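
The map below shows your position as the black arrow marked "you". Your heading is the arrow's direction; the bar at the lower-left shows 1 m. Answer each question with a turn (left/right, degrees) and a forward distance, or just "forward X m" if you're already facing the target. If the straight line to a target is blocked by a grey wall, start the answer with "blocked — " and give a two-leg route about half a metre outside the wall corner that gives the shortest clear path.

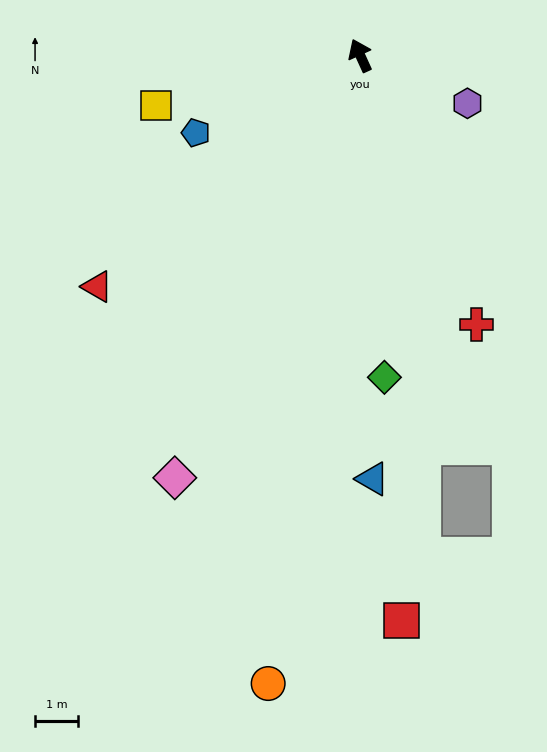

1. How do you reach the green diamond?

turn left 160°, forward 7.4 m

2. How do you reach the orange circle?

turn left 147°, forward 14.6 m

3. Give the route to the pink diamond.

turn left 132°, forward 10.6 m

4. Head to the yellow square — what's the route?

turn left 79°, forward 4.9 m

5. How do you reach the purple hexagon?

turn right 139°, forward 2.7 m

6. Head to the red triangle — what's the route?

turn left 107°, forward 8.1 m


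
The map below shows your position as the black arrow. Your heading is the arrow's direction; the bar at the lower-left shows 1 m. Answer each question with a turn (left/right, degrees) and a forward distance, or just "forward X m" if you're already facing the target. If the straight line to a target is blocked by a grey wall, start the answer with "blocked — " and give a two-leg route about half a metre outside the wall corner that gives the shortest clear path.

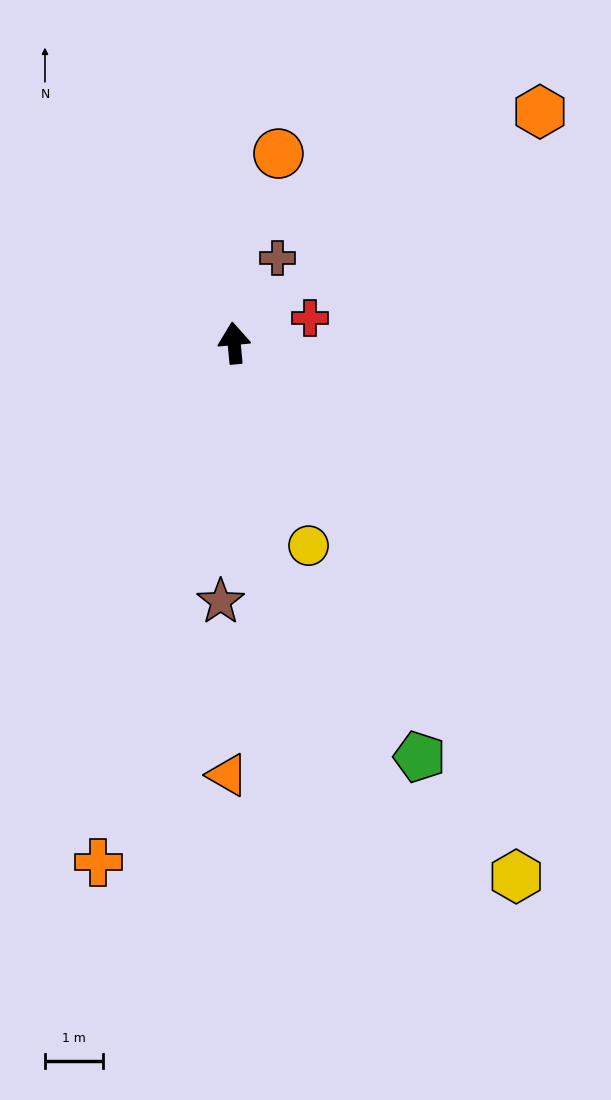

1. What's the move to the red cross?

turn right 77°, forward 1.4 m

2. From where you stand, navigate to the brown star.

turn left 172°, forward 4.4 m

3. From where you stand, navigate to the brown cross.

turn right 32°, forward 1.6 m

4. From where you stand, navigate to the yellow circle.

turn right 165°, forward 3.7 m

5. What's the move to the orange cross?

turn left 160°, forward 9.2 m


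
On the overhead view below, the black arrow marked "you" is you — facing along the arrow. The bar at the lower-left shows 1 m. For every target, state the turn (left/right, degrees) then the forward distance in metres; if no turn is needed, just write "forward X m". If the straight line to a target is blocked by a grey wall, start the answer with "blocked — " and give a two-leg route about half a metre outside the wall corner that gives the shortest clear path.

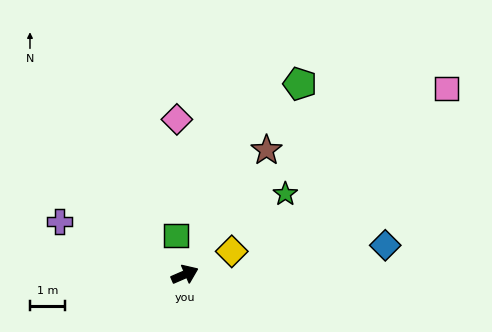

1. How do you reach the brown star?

turn left 33°, forward 4.2 m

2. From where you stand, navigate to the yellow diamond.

turn left 3°, forward 1.5 m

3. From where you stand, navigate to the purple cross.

turn left 134°, forward 3.9 m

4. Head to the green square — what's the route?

turn left 79°, forward 1.1 m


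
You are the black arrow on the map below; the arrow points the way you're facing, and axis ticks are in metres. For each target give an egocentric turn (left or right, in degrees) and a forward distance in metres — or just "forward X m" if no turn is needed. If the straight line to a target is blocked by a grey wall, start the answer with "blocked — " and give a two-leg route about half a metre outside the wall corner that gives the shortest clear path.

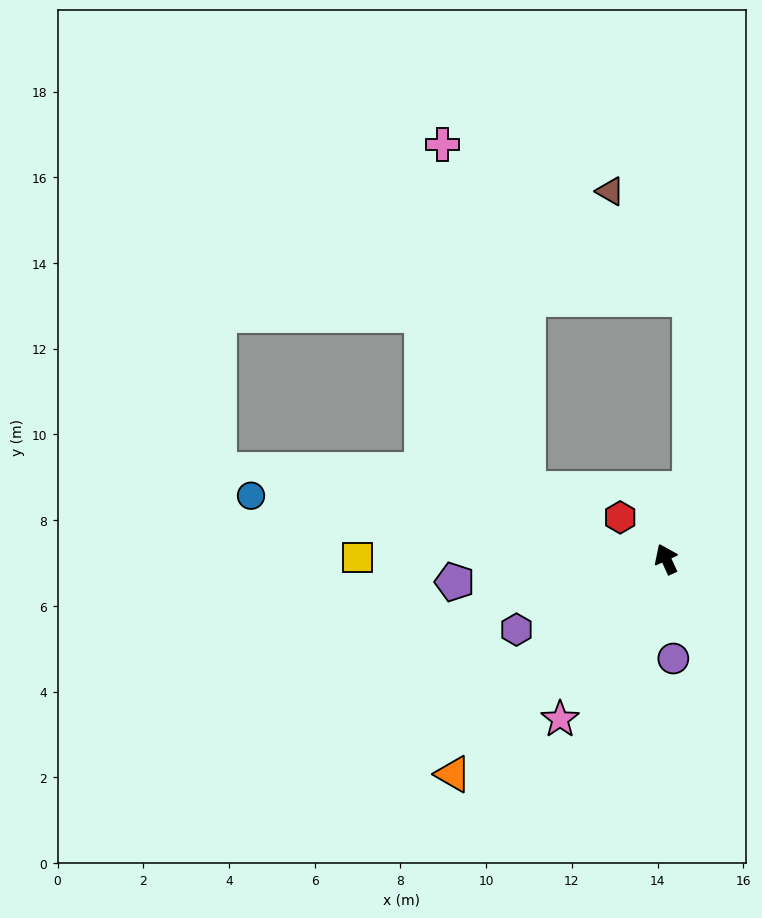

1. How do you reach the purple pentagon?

turn left 72°, forward 5.0 m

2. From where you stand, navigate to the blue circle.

turn left 57°, forward 9.8 m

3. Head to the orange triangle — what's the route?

turn left 111°, forward 7.1 m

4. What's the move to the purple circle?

turn left 160°, forward 2.3 m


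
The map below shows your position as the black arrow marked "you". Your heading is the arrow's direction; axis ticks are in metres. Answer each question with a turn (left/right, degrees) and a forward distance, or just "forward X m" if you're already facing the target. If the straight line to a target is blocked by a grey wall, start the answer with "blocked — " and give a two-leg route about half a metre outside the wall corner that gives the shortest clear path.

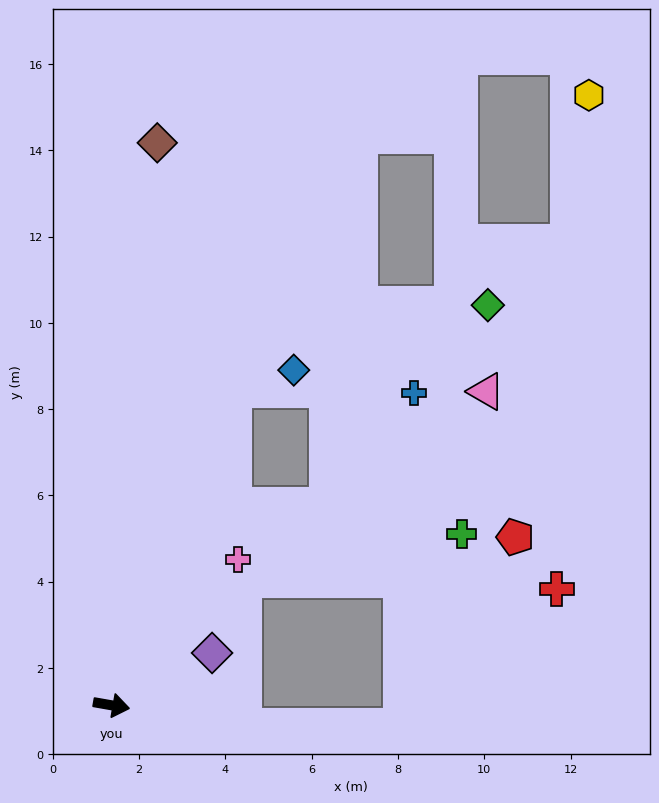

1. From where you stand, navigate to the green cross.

blocked — turn left 54°, forward 4.2 m, then turn right 32°, forward 5.2 m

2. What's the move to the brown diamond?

turn left 95°, forward 13.1 m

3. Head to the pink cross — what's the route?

turn left 59°, forward 4.5 m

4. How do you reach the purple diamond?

turn left 37°, forward 2.6 m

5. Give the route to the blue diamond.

blocked — turn left 79°, forward 7.8 m, then turn right 51°, forward 1.5 m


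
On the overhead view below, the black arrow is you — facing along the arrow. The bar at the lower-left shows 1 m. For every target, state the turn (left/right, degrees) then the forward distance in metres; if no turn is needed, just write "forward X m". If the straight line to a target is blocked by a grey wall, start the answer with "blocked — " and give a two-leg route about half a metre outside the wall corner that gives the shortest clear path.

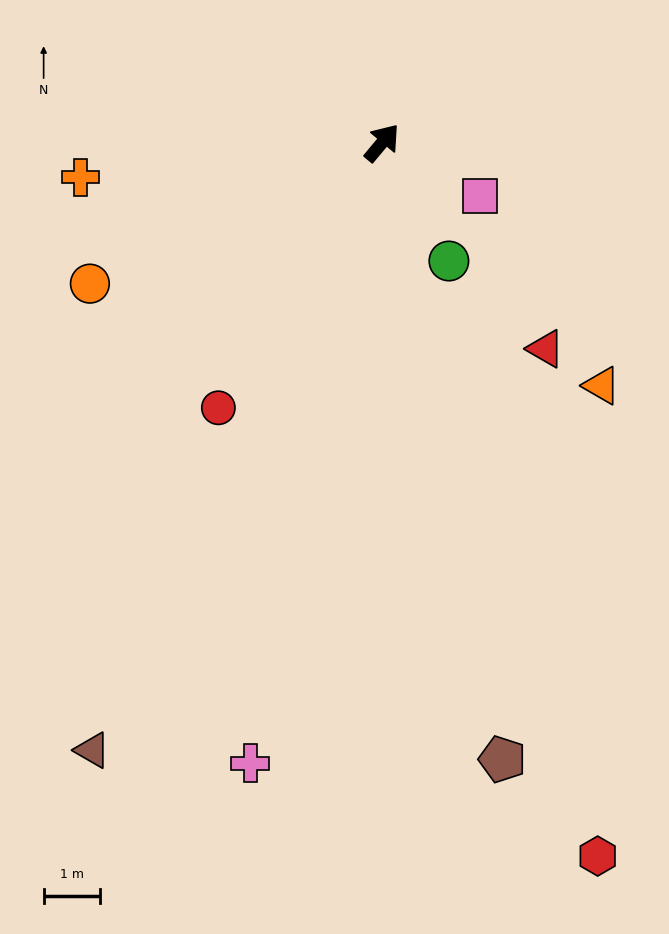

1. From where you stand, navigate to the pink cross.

turn right 152°, forward 11.3 m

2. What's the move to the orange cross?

turn left 136°, forward 5.4 m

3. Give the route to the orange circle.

turn left 156°, forward 5.8 m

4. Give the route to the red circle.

turn right 172°, forward 5.6 m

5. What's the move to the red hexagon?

turn right 123°, forward 13.3 m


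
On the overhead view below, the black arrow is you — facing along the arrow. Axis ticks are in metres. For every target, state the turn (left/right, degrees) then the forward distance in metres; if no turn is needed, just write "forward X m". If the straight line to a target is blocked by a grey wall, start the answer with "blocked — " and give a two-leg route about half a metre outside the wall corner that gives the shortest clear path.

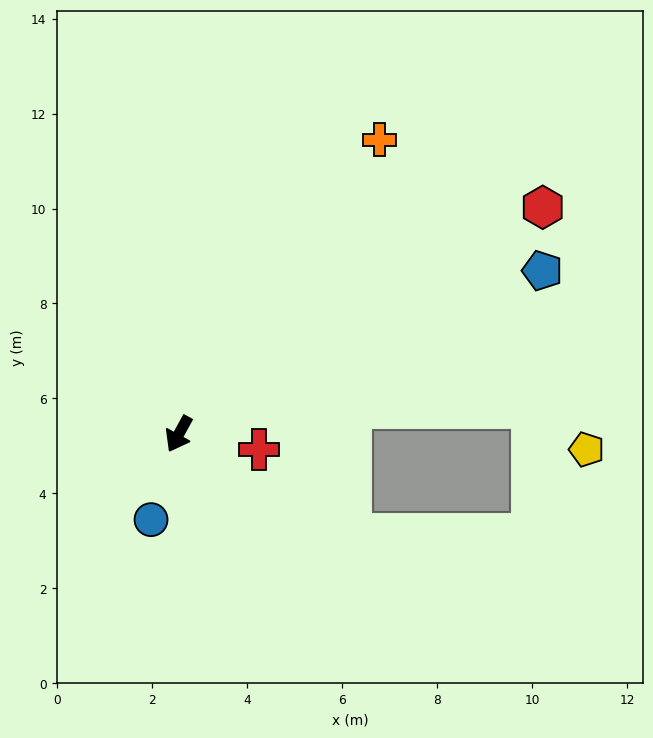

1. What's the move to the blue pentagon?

turn left 143°, forward 8.4 m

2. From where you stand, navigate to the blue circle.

turn left 11°, forward 1.9 m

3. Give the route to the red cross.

turn left 108°, forward 1.7 m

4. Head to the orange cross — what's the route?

turn left 174°, forward 7.5 m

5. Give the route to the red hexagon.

turn left 151°, forward 9.0 m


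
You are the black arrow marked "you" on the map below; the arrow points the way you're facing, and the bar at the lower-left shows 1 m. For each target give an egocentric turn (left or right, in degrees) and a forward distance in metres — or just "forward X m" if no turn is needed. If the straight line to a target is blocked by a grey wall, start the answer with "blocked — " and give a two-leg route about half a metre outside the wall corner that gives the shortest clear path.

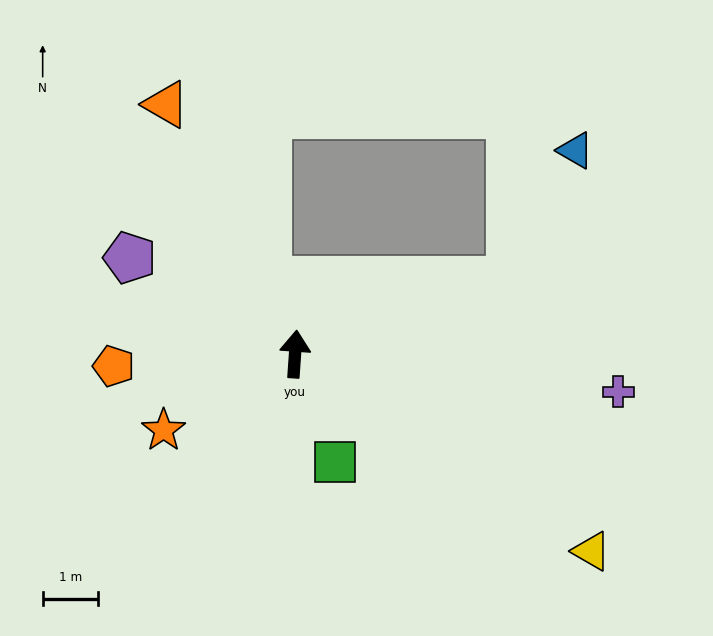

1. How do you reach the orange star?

turn left 124°, forward 2.8 m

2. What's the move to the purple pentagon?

turn left 64°, forward 3.5 m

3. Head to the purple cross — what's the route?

turn right 93°, forward 5.9 m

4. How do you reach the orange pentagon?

turn left 98°, forward 3.3 m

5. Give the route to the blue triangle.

blocked — turn right 67°, forward 4.1 m, then turn left 44°, forward 2.6 m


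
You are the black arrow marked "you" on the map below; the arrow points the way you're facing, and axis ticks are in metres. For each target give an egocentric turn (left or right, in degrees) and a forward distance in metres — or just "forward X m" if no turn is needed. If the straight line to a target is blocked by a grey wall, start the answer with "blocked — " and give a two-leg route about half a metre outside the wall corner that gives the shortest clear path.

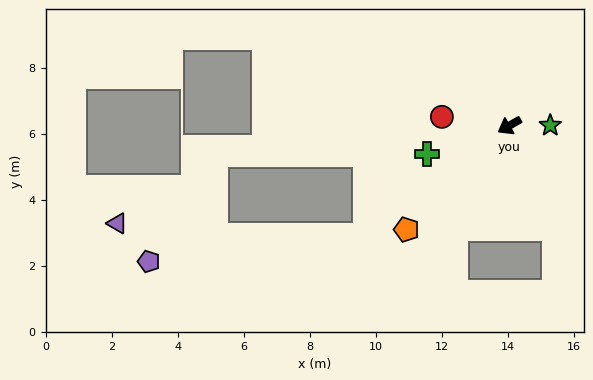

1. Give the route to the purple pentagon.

blocked — turn left 8°, forward 5.5 m, then turn right 31°, forward 6.7 m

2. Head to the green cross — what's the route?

turn right 11°, forward 2.6 m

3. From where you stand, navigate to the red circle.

turn right 37°, forward 2.1 m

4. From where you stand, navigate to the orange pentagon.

turn left 16°, forward 4.4 m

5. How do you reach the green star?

turn left 151°, forward 1.2 m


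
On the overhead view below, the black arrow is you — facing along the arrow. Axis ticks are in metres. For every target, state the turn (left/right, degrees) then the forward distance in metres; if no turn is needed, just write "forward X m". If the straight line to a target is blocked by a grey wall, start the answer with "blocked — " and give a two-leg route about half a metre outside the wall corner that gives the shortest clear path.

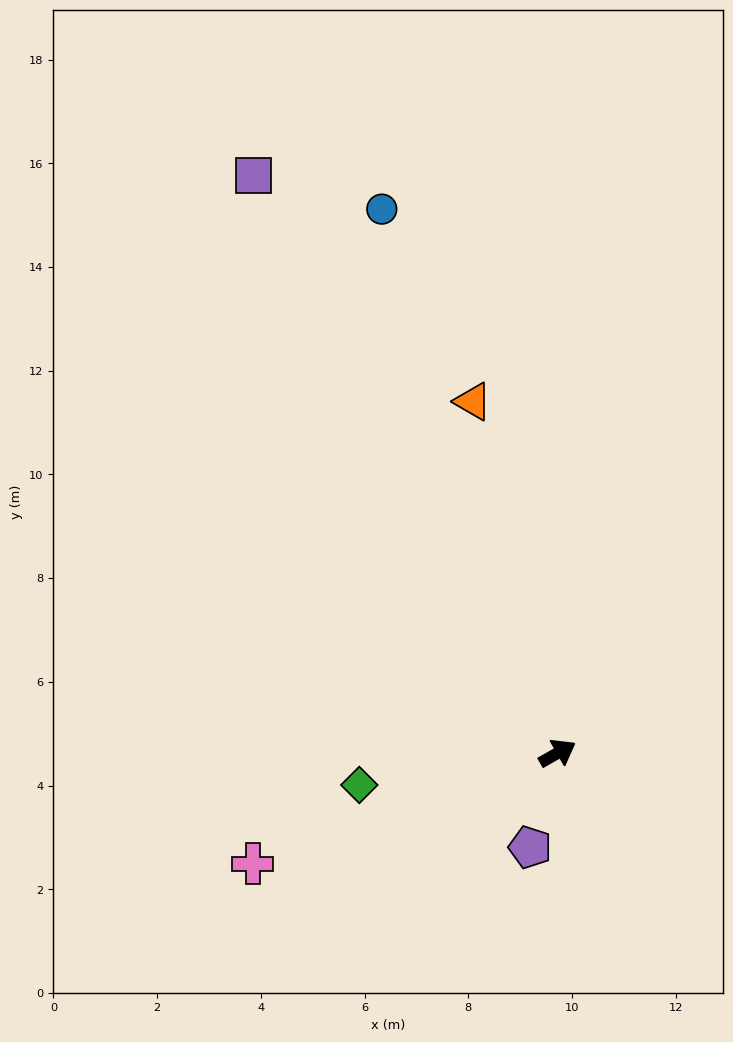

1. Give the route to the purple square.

turn left 88°, forward 12.6 m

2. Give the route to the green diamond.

turn left 160°, forward 3.9 m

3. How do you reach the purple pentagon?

turn right 136°, forward 1.9 m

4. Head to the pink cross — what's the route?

turn left 170°, forward 6.3 m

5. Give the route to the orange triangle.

turn left 74°, forward 7.0 m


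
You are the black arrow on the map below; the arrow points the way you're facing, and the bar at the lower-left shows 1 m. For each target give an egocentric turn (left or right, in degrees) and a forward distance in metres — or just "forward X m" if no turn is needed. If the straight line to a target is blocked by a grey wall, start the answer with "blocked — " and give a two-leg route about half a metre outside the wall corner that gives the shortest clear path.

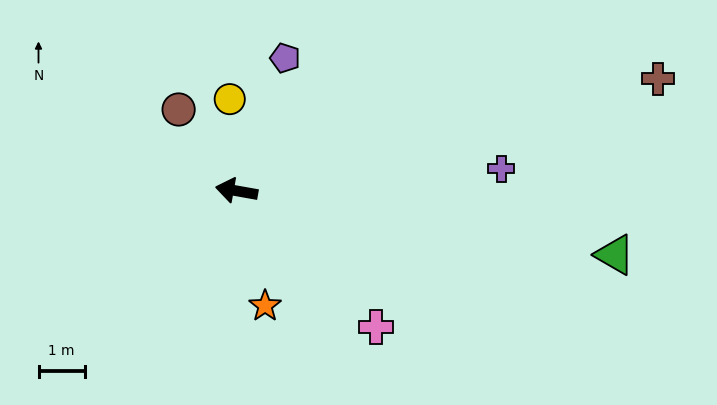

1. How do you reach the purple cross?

turn right 165°, forward 5.8 m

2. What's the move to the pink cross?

turn left 146°, forward 4.2 m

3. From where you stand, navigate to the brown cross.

turn right 155°, forward 9.5 m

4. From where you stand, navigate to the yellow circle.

turn right 76°, forward 2.0 m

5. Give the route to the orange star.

turn left 114°, forward 2.6 m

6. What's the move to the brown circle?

turn right 44°, forward 2.2 m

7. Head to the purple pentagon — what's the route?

turn right 100°, forward 3.1 m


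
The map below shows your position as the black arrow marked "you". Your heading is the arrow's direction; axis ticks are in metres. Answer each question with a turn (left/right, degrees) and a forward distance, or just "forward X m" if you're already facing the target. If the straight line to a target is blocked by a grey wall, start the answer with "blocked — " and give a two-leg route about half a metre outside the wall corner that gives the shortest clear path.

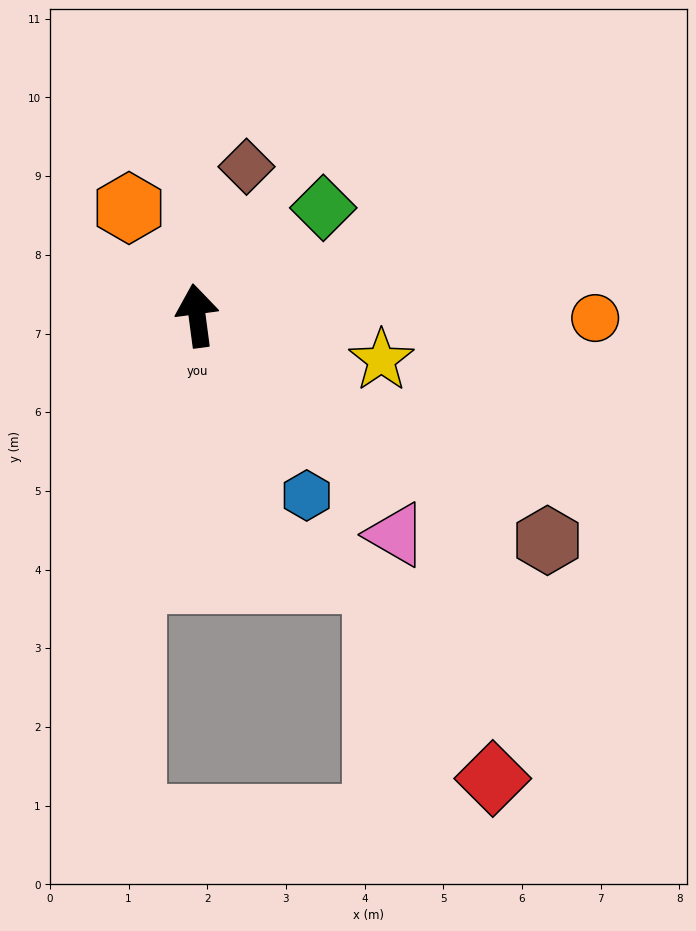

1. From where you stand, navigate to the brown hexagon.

turn right 130°, forward 5.3 m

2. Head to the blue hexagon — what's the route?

turn right 156°, forward 2.7 m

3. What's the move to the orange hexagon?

turn left 25°, forward 1.6 m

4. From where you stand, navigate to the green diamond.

turn right 57°, forward 2.1 m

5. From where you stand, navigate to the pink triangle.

turn right 145°, forward 3.8 m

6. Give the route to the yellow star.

turn right 111°, forward 2.4 m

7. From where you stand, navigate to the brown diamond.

turn right 26°, forward 2.0 m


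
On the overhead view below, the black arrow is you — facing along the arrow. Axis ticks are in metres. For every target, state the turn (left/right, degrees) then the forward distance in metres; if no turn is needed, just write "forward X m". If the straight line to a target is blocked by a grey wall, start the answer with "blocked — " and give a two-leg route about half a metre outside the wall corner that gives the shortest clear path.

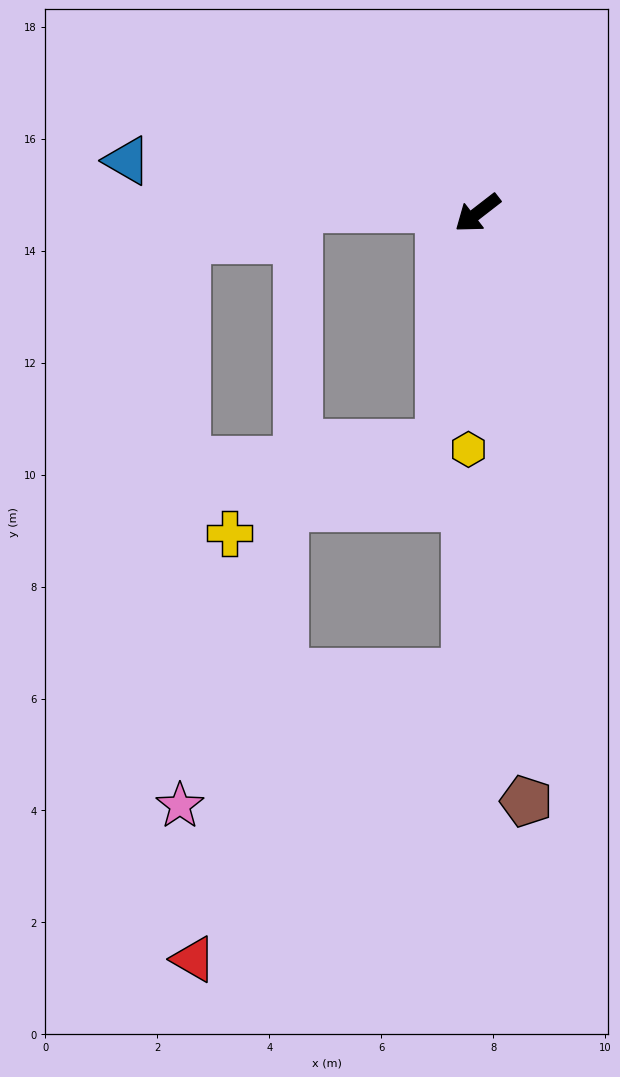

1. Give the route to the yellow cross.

blocked — turn left 43°, forward 4.2 m, then turn right 58°, forward 4.1 m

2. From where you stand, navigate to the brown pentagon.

turn left 57°, forward 10.5 m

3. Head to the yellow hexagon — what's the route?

turn left 50°, forward 4.2 m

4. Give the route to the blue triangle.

turn right 46°, forward 6.3 m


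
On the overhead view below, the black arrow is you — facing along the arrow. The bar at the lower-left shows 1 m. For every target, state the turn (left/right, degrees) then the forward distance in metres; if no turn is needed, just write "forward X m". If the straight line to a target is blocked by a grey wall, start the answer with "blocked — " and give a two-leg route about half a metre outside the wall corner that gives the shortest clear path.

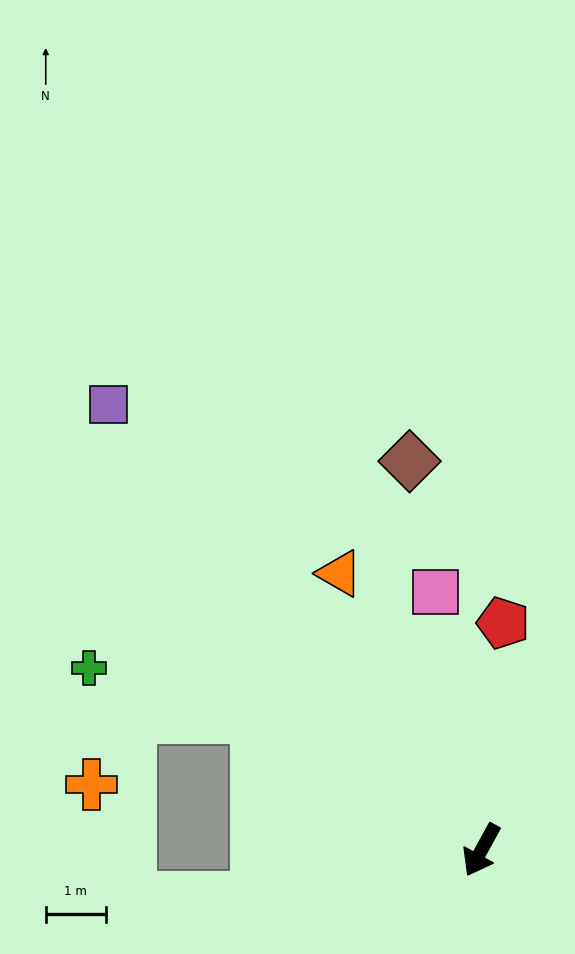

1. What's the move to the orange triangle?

turn right 124°, forward 5.2 m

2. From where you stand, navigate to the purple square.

turn right 111°, forward 9.6 m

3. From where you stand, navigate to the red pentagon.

turn right 157°, forward 3.8 m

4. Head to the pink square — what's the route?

turn right 141°, forward 4.3 m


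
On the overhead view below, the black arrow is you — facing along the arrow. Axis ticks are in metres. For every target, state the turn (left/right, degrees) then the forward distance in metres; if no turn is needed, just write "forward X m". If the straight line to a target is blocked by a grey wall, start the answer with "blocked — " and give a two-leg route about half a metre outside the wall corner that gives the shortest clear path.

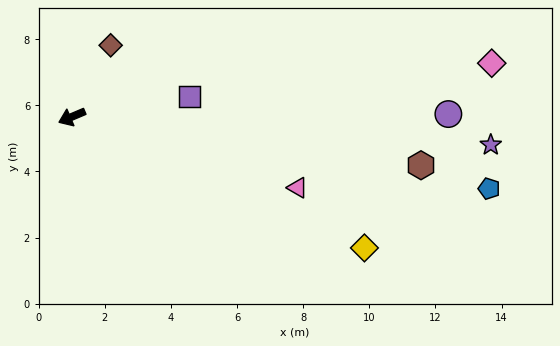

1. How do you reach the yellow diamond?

turn left 133°, forward 9.7 m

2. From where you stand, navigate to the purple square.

turn left 167°, forward 3.6 m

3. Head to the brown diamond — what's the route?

turn right 141°, forward 2.5 m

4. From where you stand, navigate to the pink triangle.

turn left 140°, forward 7.2 m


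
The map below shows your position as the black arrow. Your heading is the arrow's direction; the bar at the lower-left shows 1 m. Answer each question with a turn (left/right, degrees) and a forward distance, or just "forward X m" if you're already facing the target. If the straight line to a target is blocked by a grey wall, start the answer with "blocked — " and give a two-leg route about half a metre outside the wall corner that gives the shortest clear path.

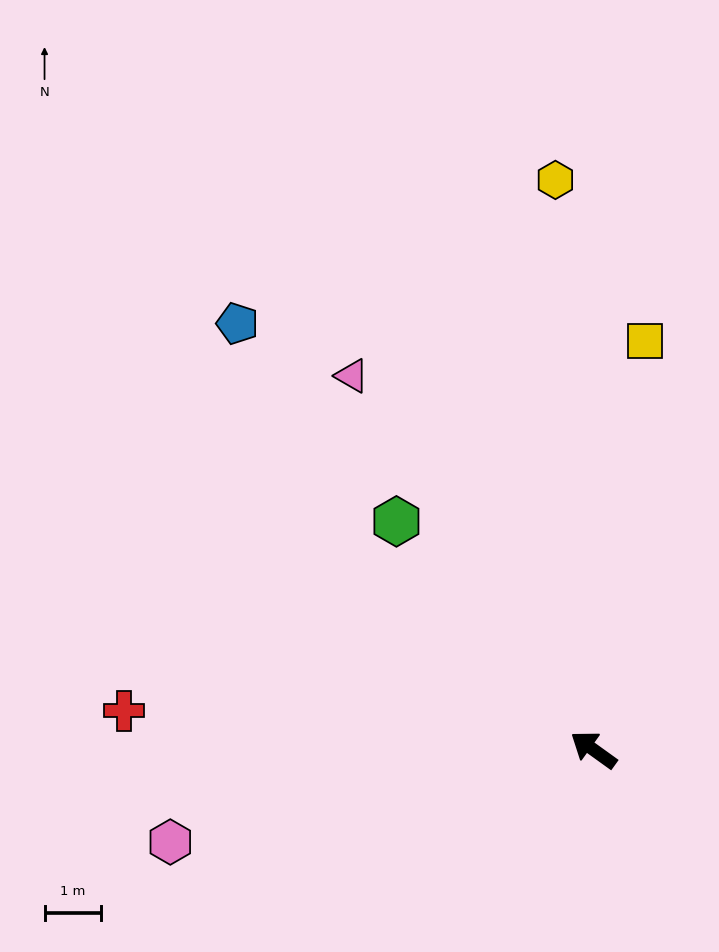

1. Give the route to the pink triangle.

turn right 21°, forward 7.9 m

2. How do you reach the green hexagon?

turn right 13°, forward 5.3 m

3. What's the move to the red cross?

turn left 31°, forward 8.3 m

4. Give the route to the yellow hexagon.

turn right 50°, forward 10.1 m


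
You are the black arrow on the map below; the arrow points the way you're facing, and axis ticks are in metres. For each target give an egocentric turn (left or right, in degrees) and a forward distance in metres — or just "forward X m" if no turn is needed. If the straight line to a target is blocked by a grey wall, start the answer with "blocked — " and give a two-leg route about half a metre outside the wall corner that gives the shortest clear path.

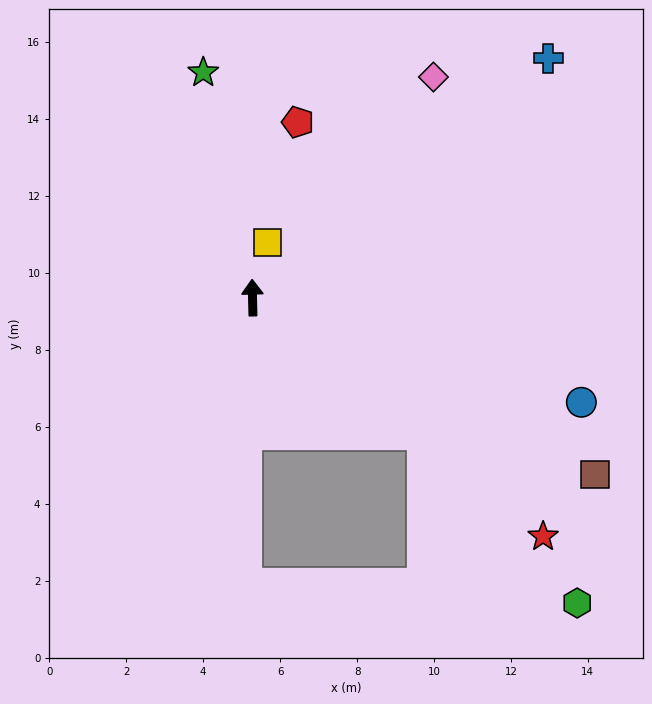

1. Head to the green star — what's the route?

turn left 11°, forward 6.0 m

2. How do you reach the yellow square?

turn right 17°, forward 1.5 m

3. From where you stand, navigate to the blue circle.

turn right 109°, forward 9.0 m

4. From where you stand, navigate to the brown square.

turn right 119°, forward 10.0 m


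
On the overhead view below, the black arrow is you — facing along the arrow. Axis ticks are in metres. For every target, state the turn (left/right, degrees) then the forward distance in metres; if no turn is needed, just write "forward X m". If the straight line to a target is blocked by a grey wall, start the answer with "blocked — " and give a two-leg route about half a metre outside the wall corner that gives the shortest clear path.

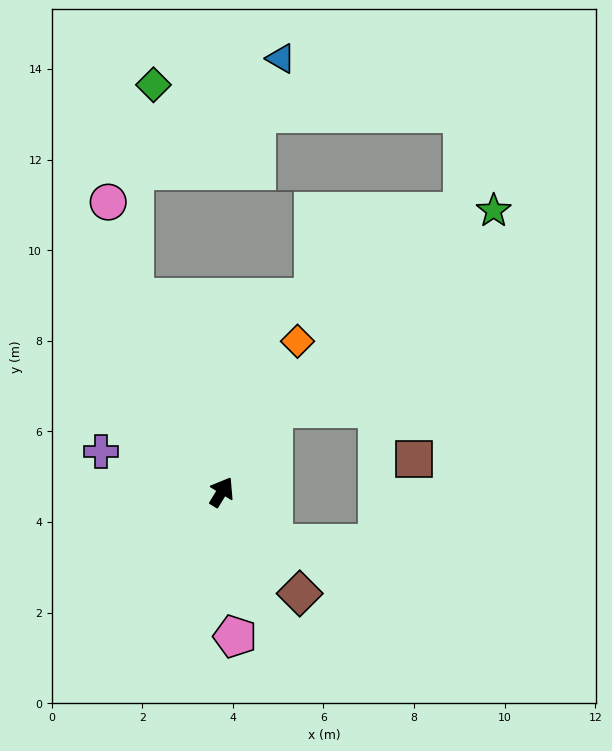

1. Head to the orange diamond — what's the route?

turn left 5°, forward 3.7 m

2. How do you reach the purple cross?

turn left 103°, forward 2.8 m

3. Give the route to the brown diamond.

turn right 111°, forward 2.8 m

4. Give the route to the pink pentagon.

turn right 143°, forward 3.2 m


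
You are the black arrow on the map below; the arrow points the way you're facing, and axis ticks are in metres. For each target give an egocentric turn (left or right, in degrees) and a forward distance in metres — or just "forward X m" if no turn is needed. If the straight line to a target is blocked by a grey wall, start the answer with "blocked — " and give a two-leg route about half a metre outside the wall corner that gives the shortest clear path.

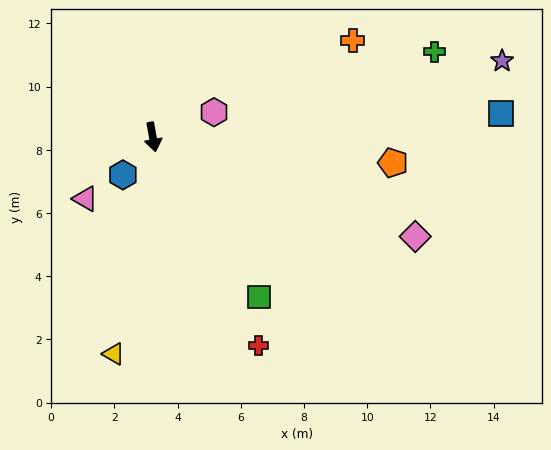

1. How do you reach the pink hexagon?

turn left 102°, forward 2.1 m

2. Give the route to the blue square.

turn left 84°, forward 11.0 m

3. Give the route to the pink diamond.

turn left 59°, forward 8.9 m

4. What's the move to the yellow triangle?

turn right 21°, forward 7.0 m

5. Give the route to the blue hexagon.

turn right 49°, forward 1.5 m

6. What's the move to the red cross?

turn left 17°, forward 7.4 m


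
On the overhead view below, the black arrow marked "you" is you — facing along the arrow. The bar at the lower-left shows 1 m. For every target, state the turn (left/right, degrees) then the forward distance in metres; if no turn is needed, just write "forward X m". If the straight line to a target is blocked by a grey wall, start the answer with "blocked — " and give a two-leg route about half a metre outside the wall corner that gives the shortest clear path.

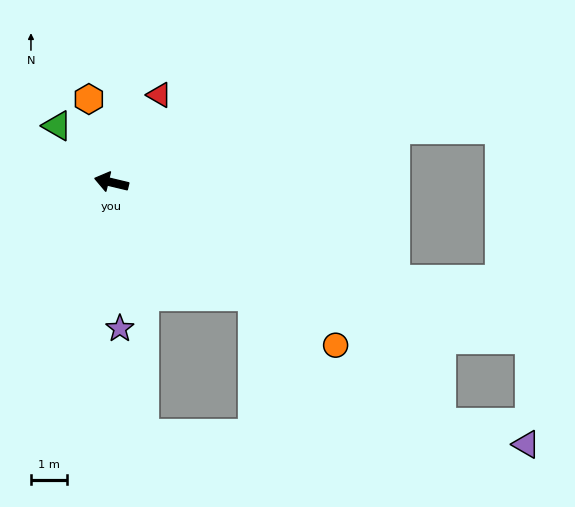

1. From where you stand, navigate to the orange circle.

turn left 157°, forward 7.6 m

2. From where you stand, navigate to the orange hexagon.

turn right 61°, forward 2.4 m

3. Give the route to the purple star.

turn left 107°, forward 4.0 m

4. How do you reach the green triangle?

turn right 33°, forward 2.2 m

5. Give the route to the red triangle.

turn right 105°, forward 2.7 m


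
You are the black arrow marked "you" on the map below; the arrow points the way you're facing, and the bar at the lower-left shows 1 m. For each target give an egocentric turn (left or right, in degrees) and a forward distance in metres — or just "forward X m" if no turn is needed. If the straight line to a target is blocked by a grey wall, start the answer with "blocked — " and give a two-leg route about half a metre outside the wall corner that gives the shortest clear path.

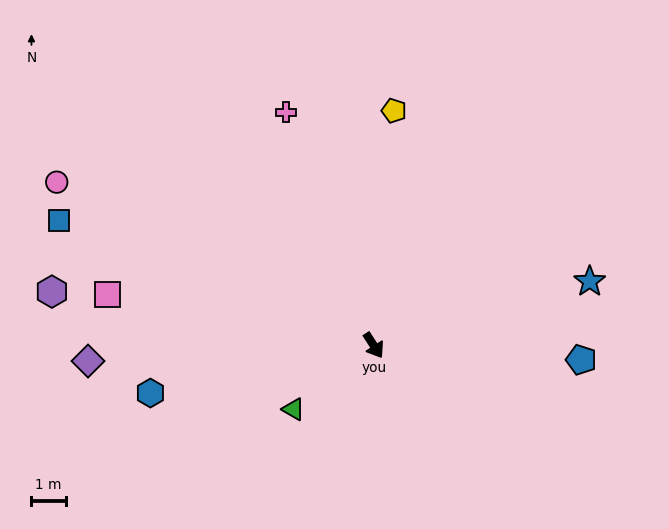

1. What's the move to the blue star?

turn left 74°, forward 6.6 m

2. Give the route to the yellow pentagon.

turn left 142°, forward 6.9 m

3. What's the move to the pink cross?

turn left 168°, forward 7.3 m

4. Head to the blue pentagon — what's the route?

turn left 53°, forward 6.1 m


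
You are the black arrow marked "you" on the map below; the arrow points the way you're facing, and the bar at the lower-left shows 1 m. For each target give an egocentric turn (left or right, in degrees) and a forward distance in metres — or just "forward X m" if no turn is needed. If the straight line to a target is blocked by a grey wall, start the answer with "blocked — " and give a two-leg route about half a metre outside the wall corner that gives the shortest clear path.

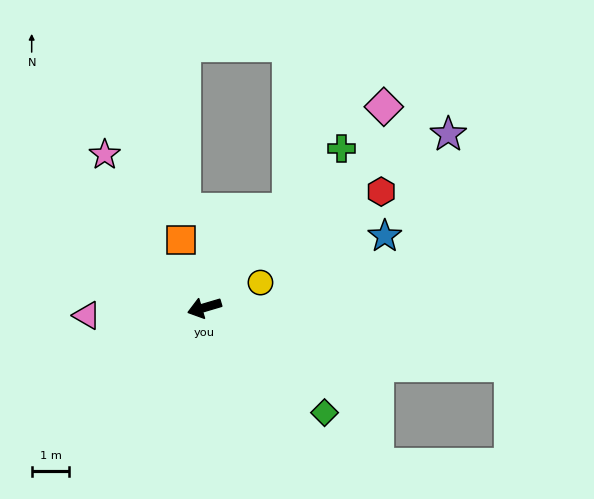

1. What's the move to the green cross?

turn right 147°, forward 5.6 m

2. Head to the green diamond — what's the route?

turn left 122°, forward 4.2 m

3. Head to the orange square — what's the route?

turn right 87°, forward 1.9 m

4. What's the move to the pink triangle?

turn right 13°, forward 3.1 m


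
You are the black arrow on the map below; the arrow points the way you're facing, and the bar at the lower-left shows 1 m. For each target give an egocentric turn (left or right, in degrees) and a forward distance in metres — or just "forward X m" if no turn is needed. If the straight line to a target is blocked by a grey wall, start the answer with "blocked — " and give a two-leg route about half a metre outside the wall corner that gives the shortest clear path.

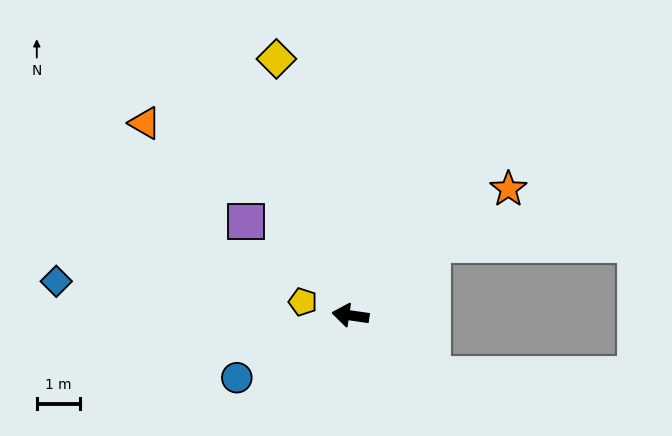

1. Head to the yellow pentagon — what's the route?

turn right 8°, forward 1.2 m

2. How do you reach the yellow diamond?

turn right 66°, forward 6.2 m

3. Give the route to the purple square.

turn right 34°, forward 3.3 m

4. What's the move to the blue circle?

turn left 37°, forward 3.0 m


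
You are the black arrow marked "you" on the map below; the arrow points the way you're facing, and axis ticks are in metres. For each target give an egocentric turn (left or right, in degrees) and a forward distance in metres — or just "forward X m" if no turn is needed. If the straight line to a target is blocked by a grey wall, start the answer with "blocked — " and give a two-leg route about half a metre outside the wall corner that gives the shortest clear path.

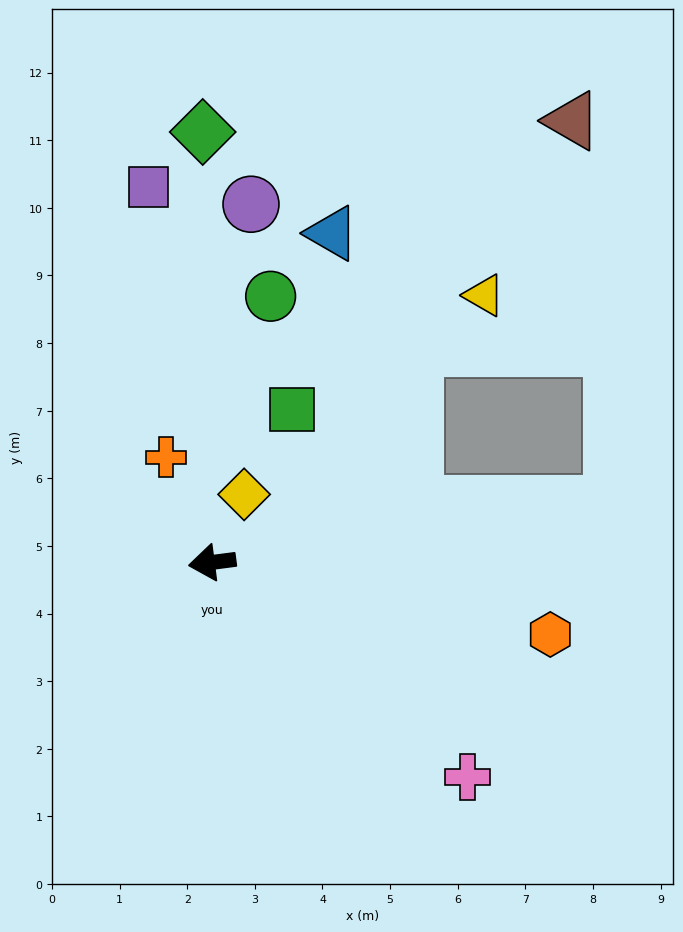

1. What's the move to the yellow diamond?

turn right 123°, forward 1.1 m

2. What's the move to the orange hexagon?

turn left 161°, forward 5.1 m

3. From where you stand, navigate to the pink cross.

turn left 133°, forward 4.9 m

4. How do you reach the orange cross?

turn right 74°, forward 1.7 m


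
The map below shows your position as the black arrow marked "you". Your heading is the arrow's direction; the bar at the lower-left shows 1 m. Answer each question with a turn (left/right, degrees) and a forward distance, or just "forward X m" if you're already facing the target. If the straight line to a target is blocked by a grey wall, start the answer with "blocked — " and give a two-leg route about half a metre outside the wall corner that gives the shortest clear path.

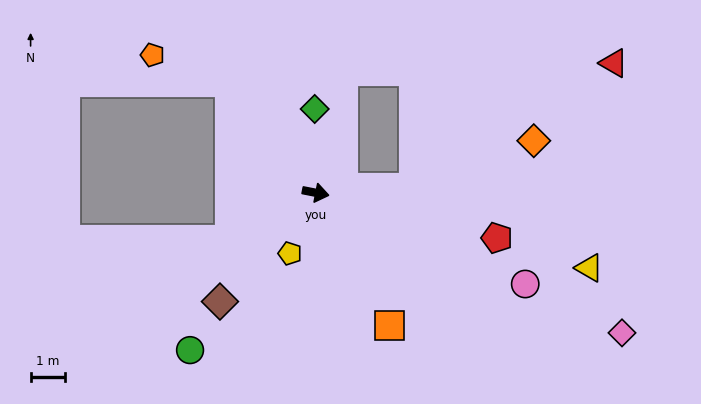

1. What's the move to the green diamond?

turn left 102°, forward 2.4 m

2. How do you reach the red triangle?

blocked — turn left 14°, forward 2.8 m, then turn left 29°, forward 6.8 m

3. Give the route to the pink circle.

turn right 12°, forward 6.6 m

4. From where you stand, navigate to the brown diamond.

turn right 120°, forward 4.2 m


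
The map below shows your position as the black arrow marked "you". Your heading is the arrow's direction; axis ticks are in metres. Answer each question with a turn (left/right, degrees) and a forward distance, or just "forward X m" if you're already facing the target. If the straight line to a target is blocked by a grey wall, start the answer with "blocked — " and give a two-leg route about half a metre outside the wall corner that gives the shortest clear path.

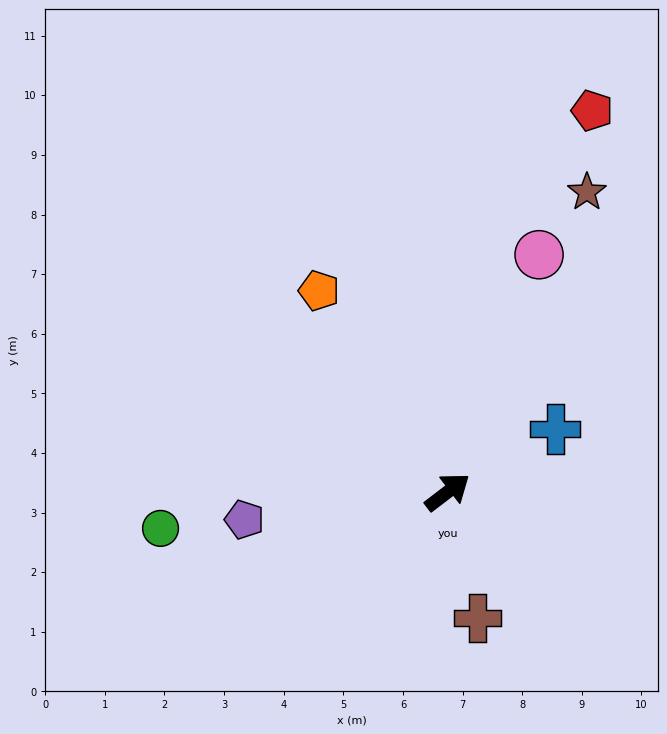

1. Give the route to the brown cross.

turn right 114°, forward 2.2 m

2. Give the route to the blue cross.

turn right 7°, forward 2.1 m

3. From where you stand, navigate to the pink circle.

turn left 32°, forward 4.3 m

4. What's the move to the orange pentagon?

turn left 85°, forward 4.0 m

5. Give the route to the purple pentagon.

turn left 150°, forward 3.4 m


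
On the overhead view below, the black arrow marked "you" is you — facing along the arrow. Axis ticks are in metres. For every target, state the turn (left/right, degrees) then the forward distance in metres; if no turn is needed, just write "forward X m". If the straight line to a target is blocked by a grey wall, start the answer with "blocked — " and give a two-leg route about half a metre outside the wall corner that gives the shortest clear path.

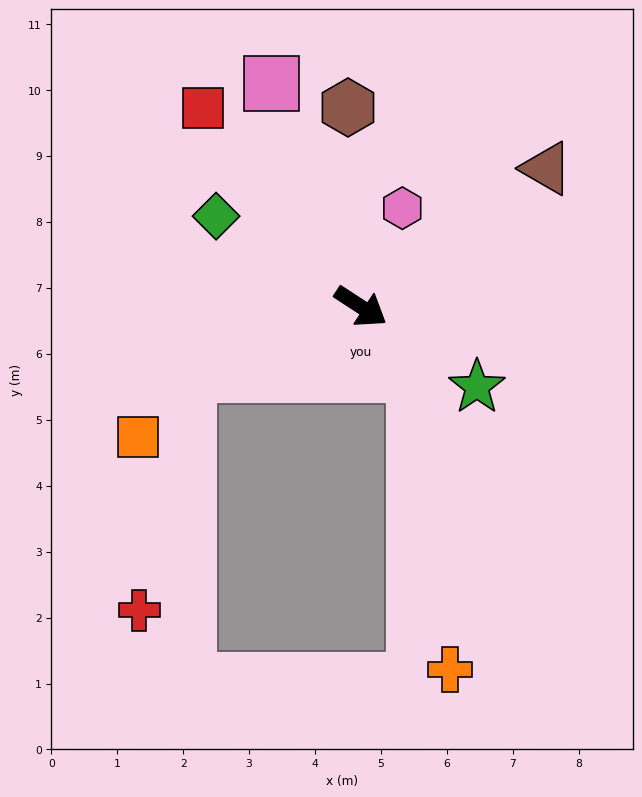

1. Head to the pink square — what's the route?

turn left 145°, forward 3.6 m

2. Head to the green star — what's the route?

forward 2.1 m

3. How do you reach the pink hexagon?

turn left 100°, forward 1.6 m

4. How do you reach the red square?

turn left 162°, forward 3.8 m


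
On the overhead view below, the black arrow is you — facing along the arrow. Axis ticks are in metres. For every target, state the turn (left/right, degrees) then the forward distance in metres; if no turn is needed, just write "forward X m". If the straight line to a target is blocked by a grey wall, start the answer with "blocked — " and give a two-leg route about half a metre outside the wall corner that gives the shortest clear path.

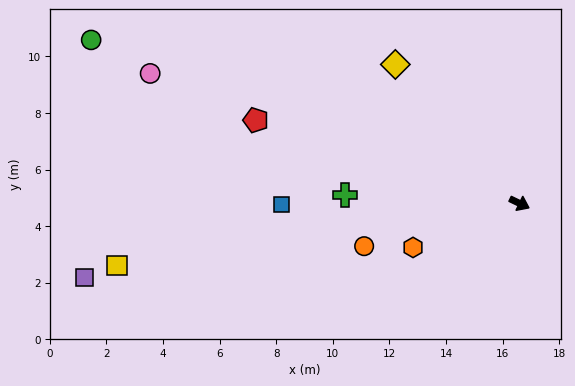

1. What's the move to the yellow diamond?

turn left 157°, forward 6.6 m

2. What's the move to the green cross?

turn right 157°, forward 6.2 m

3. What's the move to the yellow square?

turn right 146°, forward 14.4 m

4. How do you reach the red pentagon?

turn right 172°, forward 9.8 m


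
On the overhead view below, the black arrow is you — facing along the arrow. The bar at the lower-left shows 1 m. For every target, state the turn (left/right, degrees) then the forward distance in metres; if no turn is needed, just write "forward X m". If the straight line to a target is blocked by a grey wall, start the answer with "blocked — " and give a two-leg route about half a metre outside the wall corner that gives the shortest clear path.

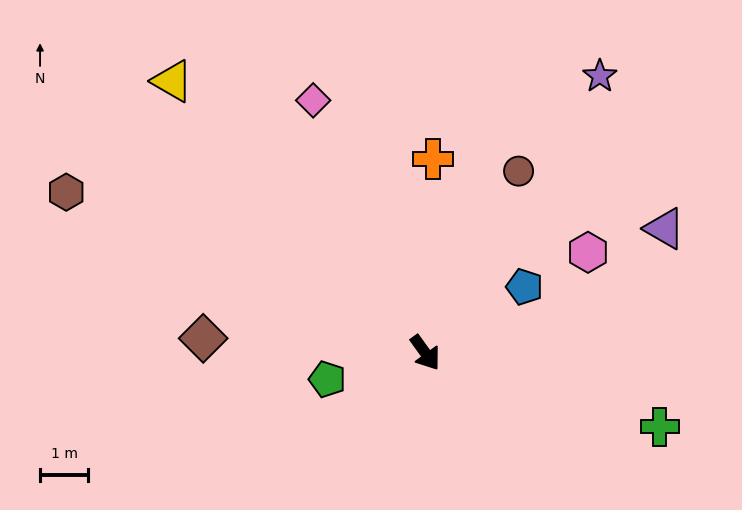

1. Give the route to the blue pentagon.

turn left 88°, forward 2.5 m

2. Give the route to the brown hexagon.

turn right 150°, forward 8.2 m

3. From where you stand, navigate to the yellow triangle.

turn right 173°, forward 7.7 m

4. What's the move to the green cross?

turn left 37°, forward 5.1 m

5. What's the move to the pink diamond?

turn left 168°, forward 5.7 m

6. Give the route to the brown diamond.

turn right 129°, forward 4.6 m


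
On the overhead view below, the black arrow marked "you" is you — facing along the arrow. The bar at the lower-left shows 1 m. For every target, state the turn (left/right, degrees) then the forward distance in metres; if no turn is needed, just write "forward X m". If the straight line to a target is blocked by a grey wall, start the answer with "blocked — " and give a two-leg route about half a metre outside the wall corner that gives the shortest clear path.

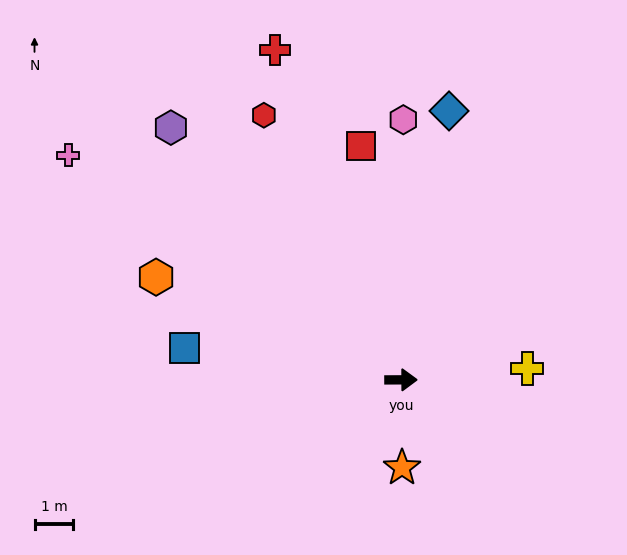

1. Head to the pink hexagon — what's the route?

turn left 89°, forward 6.7 m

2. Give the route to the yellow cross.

turn left 5°, forward 3.3 m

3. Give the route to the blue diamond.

turn left 80°, forward 7.0 m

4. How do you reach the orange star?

turn right 90°, forward 2.3 m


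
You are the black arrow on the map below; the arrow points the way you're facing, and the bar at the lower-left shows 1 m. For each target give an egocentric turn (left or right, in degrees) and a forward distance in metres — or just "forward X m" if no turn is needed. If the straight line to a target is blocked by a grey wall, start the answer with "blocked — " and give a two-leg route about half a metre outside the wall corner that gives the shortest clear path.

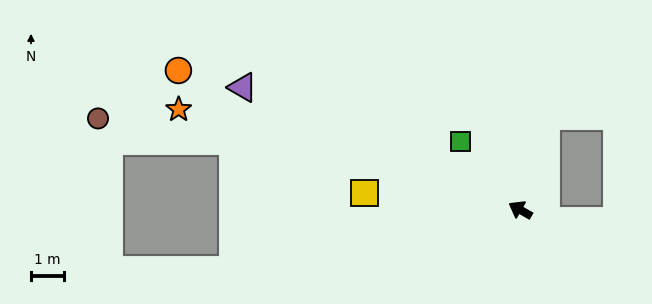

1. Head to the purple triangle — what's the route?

turn left 6°, forward 9.1 m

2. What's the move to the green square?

turn right 19°, forward 2.7 m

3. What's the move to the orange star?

turn left 13°, forward 10.7 m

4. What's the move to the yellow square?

turn left 24°, forward 4.7 m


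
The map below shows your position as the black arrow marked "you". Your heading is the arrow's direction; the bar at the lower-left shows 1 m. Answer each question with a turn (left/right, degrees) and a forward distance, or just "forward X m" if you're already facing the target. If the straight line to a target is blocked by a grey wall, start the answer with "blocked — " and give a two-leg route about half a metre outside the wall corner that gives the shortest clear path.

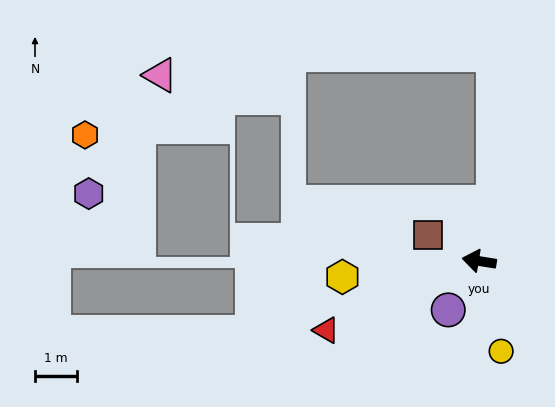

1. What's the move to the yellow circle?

turn left 113°, forward 2.2 m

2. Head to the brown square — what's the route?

turn right 18°, forward 1.4 m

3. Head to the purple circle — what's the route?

turn left 67°, forward 1.4 m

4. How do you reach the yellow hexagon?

turn left 16°, forward 3.3 m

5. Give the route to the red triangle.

turn left 33°, forward 4.0 m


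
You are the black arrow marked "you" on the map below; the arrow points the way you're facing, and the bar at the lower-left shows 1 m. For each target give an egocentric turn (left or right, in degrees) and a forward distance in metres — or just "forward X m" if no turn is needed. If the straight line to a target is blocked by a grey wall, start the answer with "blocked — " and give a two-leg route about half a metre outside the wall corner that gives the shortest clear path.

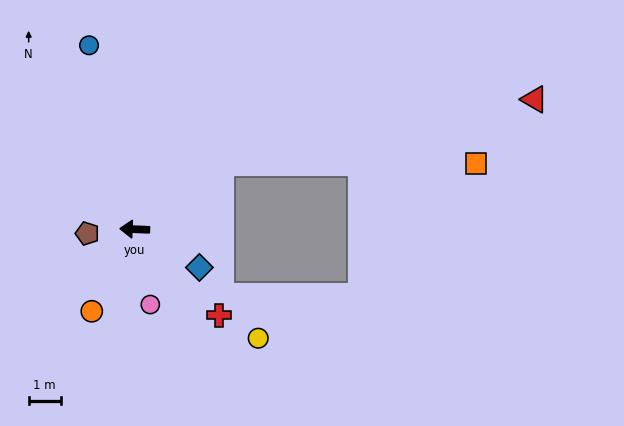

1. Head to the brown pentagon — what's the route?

turn left 7°, forward 1.5 m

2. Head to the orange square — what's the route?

blocked — turn right 140°, forward 3.4 m, then turn right 38°, forward 7.9 m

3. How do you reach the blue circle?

turn right 74°, forward 5.9 m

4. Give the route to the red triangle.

blocked — turn right 140°, forward 3.4 m, then turn right 26°, forward 9.9 m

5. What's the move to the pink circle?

turn left 104°, forward 2.4 m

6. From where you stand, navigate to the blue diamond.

turn left 152°, forward 2.3 m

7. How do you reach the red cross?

turn left 137°, forward 3.7 m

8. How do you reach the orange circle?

turn left 65°, forward 2.9 m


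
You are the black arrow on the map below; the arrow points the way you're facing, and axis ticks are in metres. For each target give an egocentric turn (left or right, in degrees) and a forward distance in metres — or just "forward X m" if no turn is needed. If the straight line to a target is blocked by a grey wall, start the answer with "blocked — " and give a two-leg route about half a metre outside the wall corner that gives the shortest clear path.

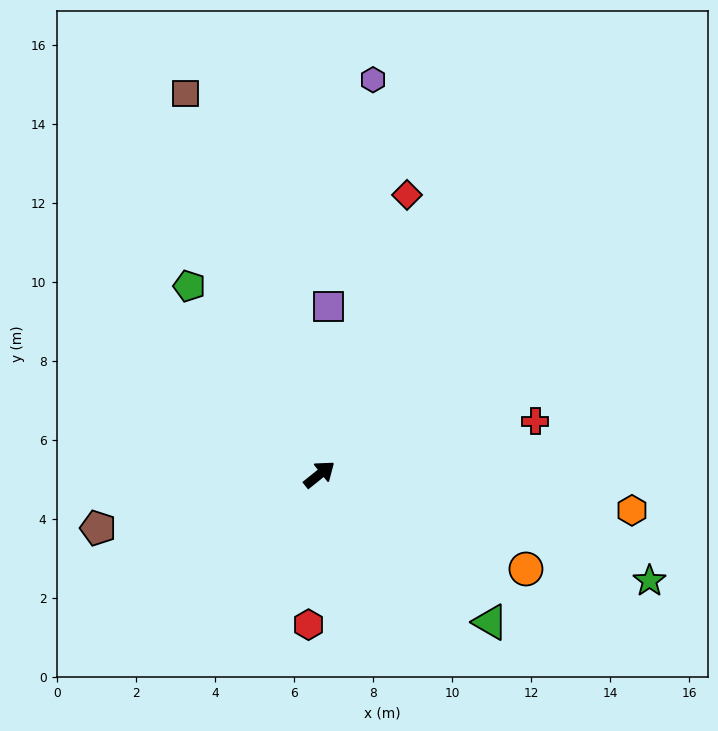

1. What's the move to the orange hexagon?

turn right 45°, forward 8.0 m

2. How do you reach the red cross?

turn right 25°, forward 5.6 m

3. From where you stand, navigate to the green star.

turn right 57°, forward 8.8 m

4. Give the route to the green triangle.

turn right 80°, forward 5.7 m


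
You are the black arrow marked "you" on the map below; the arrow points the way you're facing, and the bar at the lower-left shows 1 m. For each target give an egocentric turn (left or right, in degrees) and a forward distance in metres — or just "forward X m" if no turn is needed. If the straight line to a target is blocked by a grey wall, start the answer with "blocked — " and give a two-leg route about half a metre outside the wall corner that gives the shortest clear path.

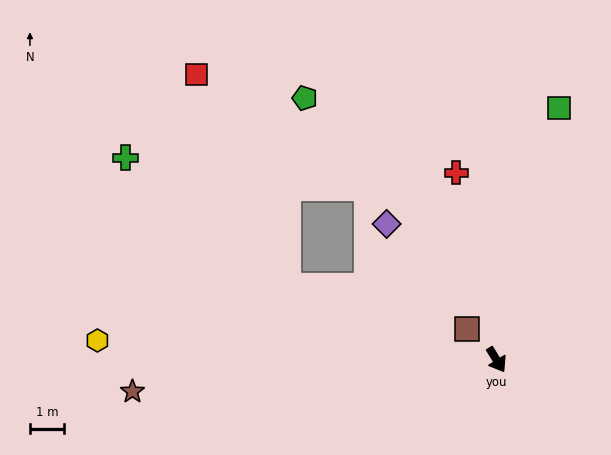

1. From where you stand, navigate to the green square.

turn left 134°, forward 7.5 m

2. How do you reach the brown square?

turn right 168°, forward 1.2 m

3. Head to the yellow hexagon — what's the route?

turn right 124°, forward 11.6 m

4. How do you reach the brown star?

turn right 117°, forward 10.6 m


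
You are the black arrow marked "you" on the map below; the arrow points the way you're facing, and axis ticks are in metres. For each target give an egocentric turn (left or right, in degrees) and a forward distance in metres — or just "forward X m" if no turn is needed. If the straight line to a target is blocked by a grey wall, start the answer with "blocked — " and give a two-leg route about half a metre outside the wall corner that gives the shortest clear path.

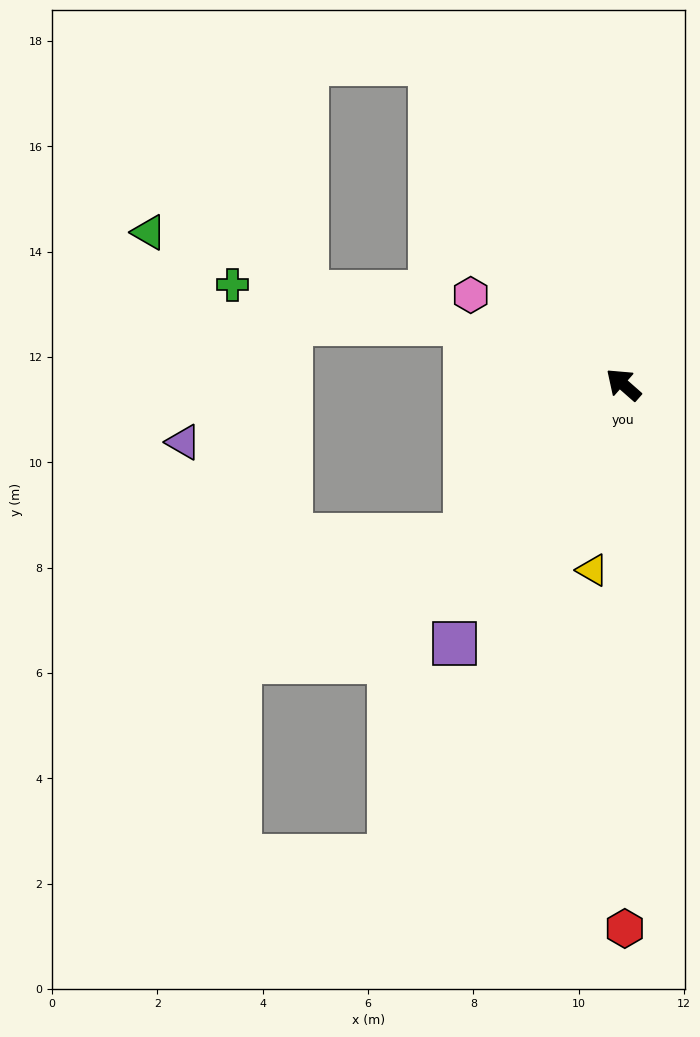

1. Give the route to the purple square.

turn left 98°, forward 5.9 m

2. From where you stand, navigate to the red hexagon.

turn left 131°, forward 10.3 m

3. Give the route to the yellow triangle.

turn left 122°, forward 3.6 m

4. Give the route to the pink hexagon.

turn left 11°, forward 3.4 m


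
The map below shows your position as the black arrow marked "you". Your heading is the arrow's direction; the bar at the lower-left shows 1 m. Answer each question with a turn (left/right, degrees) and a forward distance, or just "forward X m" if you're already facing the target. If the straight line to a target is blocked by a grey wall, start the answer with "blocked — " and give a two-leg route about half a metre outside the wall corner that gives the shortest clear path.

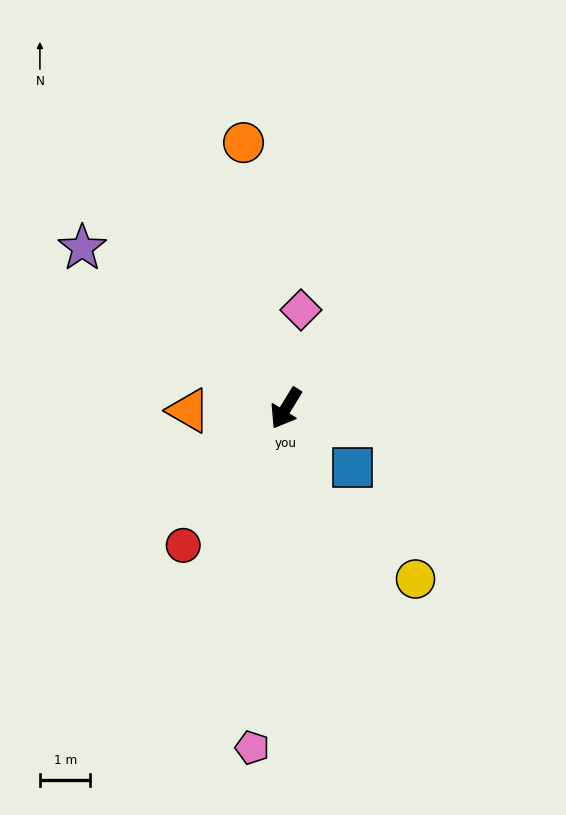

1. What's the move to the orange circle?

turn right 139°, forward 5.3 m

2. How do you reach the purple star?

turn right 97°, forward 5.1 m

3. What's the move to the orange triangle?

turn right 57°, forward 1.9 m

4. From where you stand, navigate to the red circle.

turn right 5°, forward 3.4 m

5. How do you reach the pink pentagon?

turn left 26°, forward 6.7 m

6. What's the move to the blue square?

turn left 80°, forward 1.8 m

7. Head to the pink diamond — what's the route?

turn right 157°, forward 2.0 m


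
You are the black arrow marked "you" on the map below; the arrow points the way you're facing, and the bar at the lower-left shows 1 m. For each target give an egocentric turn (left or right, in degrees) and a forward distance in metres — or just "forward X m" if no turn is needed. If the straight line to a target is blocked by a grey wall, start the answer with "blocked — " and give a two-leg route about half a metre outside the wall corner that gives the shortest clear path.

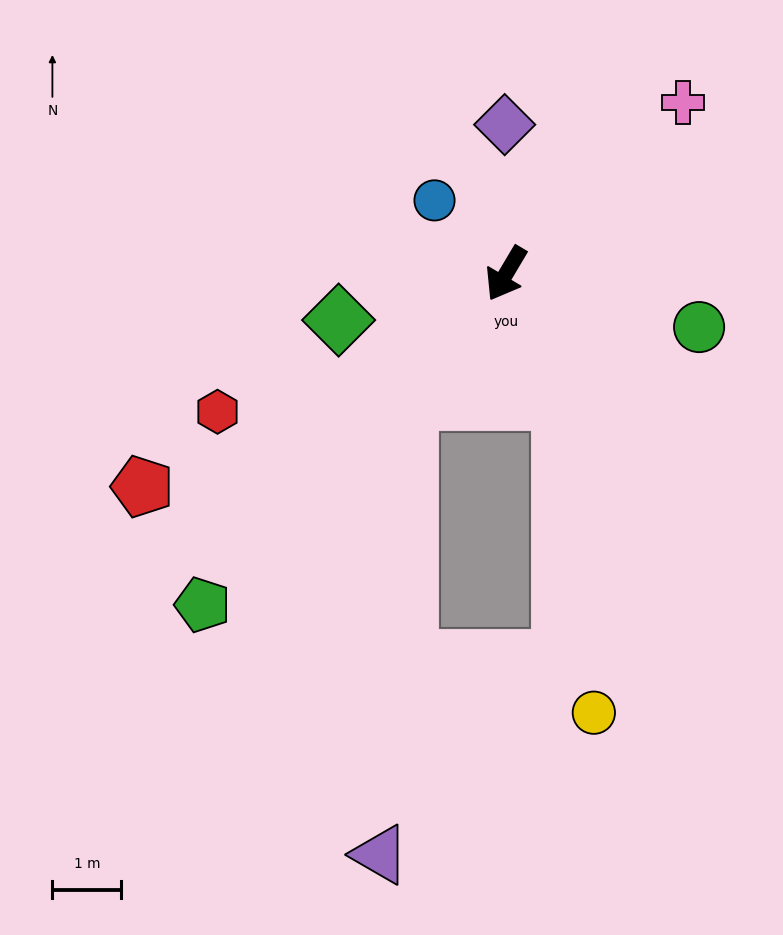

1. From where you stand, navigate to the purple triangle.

blocked — turn right 7°, forward 2.3 m, then turn left 34°, forward 6.6 m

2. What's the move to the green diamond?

turn right 44°, forward 2.5 m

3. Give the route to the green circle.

turn left 105°, forward 2.9 m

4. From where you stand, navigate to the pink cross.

turn left 165°, forward 3.6 m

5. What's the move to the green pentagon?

turn right 12°, forward 6.5 m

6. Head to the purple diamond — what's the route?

turn right 149°, forward 2.2 m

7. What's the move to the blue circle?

turn right 105°, forward 1.5 m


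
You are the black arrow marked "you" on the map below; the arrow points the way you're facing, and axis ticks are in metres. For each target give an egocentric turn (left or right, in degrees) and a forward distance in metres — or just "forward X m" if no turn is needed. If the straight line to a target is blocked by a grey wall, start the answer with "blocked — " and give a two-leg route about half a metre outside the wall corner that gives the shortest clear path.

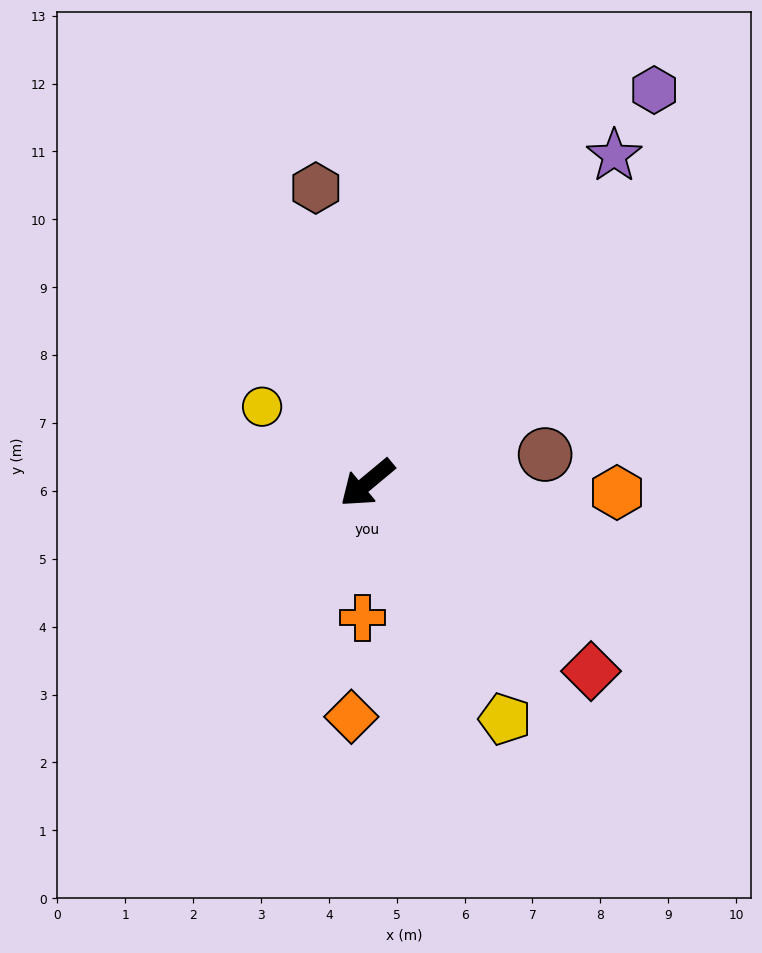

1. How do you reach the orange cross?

turn left 48°, forward 2.0 m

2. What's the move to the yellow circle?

turn right 76°, forward 1.9 m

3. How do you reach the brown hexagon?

turn right 120°, forward 4.4 m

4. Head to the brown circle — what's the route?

turn left 149°, forward 2.7 m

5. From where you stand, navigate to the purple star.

turn right 167°, forward 6.0 m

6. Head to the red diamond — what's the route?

turn left 100°, forward 4.3 m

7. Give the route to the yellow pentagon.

turn left 80°, forward 4.0 m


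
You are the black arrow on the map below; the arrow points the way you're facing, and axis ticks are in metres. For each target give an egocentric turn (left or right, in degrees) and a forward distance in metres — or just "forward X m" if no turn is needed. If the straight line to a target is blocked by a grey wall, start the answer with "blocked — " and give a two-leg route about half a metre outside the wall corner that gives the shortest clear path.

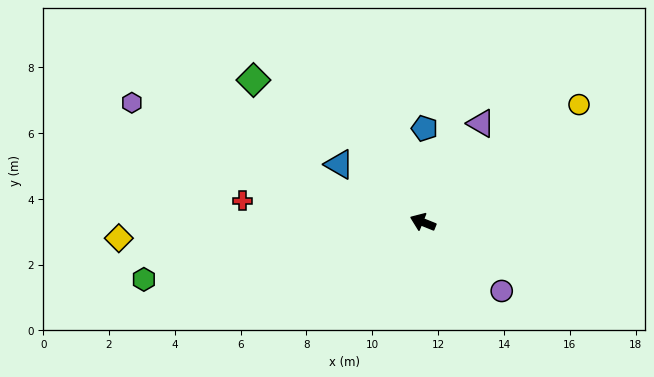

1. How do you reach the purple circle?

turn left 161°, forward 3.2 m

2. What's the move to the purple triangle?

turn right 99°, forward 3.5 m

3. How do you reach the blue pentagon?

turn right 69°, forward 2.8 m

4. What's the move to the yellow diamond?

turn left 25°, forward 9.3 m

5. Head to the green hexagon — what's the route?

turn left 34°, forward 8.7 m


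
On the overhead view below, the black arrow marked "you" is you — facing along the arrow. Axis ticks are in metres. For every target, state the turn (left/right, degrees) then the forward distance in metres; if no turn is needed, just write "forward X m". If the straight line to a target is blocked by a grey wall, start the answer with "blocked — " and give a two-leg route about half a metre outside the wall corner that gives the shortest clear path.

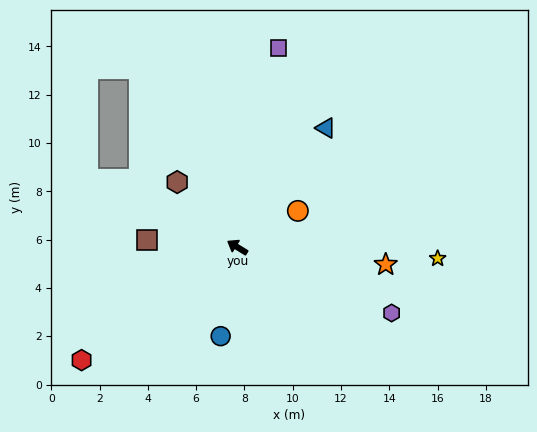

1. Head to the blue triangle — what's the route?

turn right 95°, forward 6.1 m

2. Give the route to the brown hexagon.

turn right 16°, forward 3.7 m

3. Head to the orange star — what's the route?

turn right 155°, forward 6.2 m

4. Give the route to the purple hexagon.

turn right 172°, forward 6.9 m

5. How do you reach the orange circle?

turn right 118°, forward 2.9 m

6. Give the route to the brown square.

turn left 27°, forward 3.7 m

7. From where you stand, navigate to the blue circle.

turn left 111°, forward 3.7 m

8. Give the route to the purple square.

turn right 70°, forward 8.4 m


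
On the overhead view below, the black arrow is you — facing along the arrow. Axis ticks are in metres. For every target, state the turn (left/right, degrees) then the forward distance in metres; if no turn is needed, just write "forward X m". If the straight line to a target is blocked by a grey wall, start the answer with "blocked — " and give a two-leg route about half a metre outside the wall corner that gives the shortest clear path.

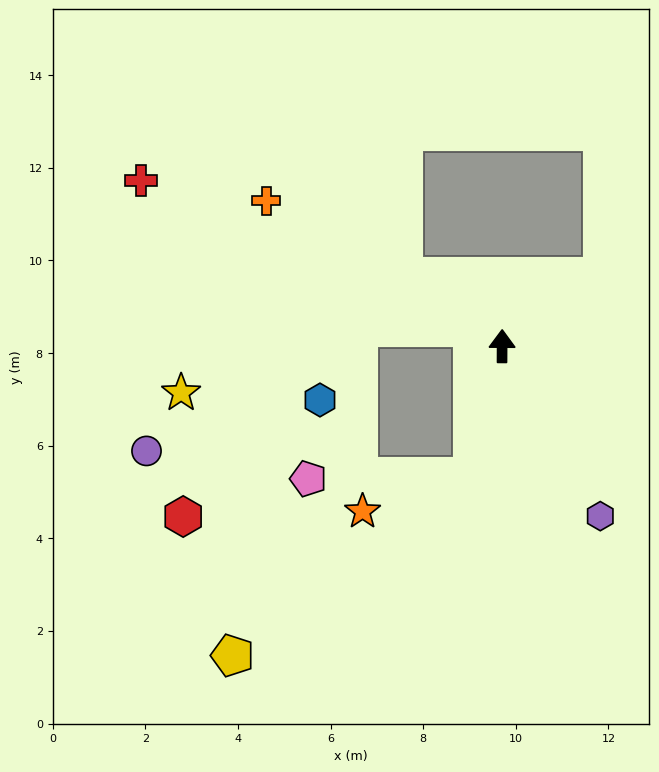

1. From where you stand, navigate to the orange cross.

turn left 59°, forward 6.0 m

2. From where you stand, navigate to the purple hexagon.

turn right 150°, forward 4.2 m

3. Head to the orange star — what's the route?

blocked — turn left 168°, forward 2.9 m, then turn right 60°, forward 2.5 m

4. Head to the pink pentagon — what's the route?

blocked — turn left 168°, forward 2.9 m, then turn right 77°, forward 3.5 m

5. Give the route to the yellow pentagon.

blocked — turn left 168°, forward 2.9 m, then turn right 41°, forward 6.5 m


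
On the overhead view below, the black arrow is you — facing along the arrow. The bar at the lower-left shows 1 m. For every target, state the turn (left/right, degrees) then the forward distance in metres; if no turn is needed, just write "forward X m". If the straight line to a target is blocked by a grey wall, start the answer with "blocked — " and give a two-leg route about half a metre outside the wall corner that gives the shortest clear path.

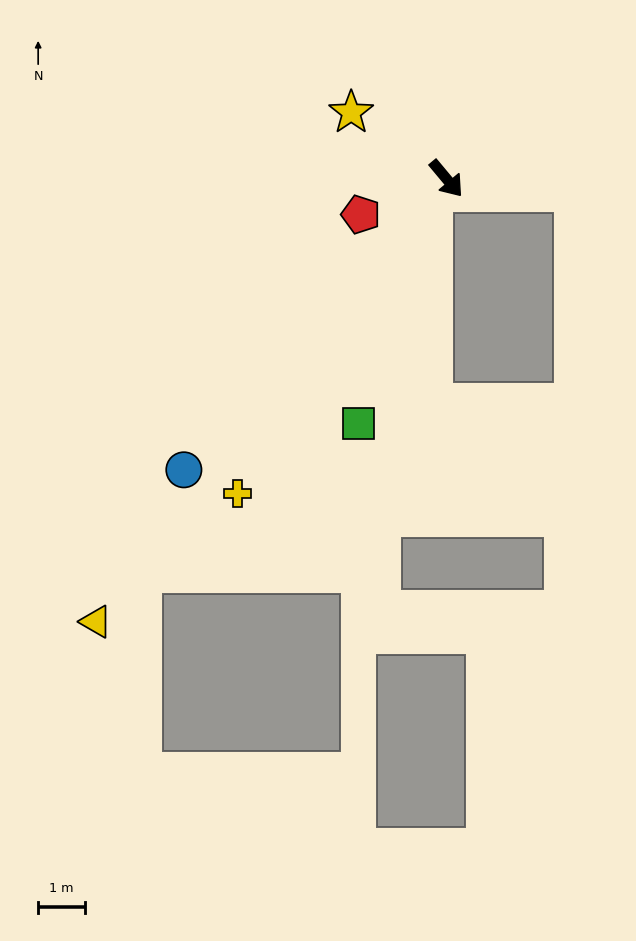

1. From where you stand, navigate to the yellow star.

turn right 165°, forward 2.5 m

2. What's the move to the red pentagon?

turn right 107°, forward 2.0 m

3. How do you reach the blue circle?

turn right 82°, forward 8.4 m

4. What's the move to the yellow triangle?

turn right 78°, forward 12.1 m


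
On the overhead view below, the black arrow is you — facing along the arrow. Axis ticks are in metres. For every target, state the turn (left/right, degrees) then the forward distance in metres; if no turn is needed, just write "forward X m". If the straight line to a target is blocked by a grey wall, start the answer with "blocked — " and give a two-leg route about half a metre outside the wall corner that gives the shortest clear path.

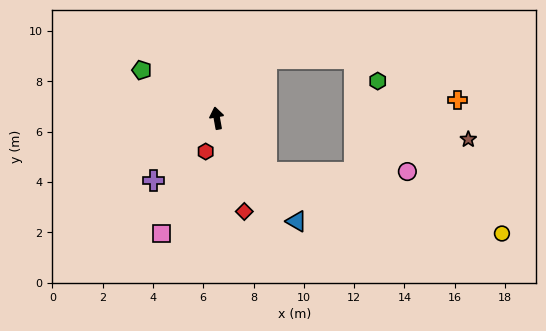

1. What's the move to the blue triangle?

turn right 153°, forward 5.2 m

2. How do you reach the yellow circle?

blocked — turn right 148°, forward 2.9 m, then turn left 33°, forward 9.7 m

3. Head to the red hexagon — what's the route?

turn left 151°, forward 1.4 m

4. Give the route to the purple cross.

turn left 124°, forward 3.5 m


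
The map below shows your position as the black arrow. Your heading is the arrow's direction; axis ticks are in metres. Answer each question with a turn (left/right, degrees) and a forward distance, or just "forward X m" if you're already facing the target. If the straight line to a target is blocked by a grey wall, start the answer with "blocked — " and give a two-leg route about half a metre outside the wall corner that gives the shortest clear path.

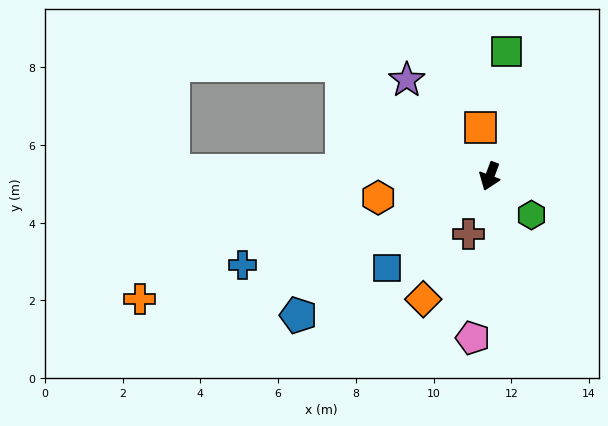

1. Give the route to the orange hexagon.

turn right 59°, forward 2.9 m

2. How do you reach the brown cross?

forward 1.6 m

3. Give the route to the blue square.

turn right 28°, forward 3.5 m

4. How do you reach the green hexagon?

turn left 67°, forward 1.5 m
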